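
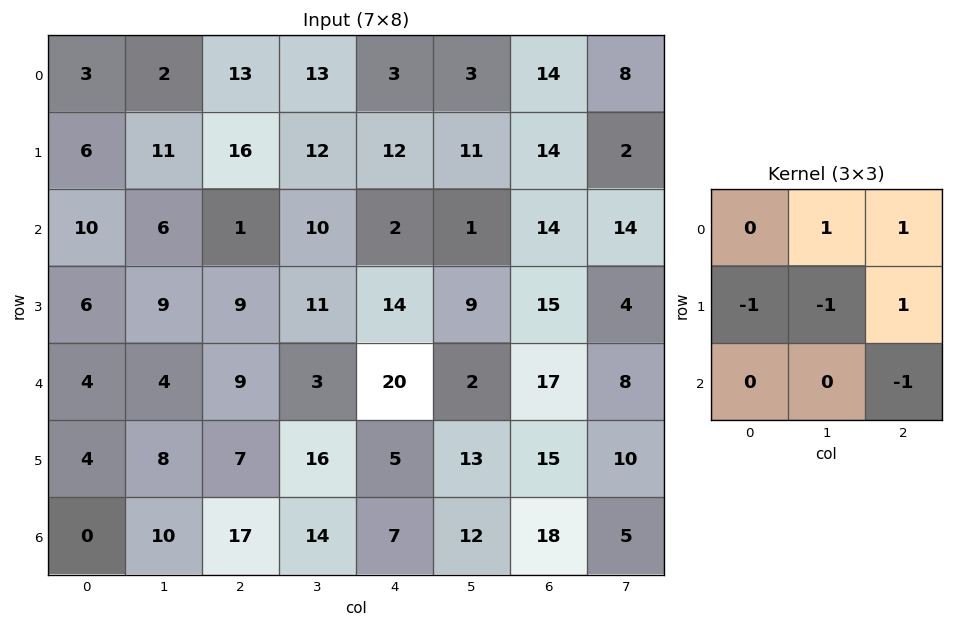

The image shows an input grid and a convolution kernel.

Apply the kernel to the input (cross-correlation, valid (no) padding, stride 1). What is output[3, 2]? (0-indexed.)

28

The receptive field on the input at this output position is [9 11 14 / 9 3 20 / 7 16 5]. Elementwise product with the kernel and sum: 11·1 + 14·1 + 9·-1 + 3·-1 + 20·1 + 5·-1.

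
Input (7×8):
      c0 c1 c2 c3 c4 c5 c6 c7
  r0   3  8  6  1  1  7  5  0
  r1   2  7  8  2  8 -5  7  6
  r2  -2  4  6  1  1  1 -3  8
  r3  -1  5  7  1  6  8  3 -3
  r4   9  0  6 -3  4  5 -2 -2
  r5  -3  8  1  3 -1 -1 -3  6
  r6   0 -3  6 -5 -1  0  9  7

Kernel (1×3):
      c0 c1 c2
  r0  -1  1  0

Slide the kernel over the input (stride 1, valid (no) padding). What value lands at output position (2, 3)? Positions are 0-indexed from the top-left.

The receptive field on the input at this output position is [1 1 1]. Elementwise product with the kernel and sum: 1·-1 + 1·1.

0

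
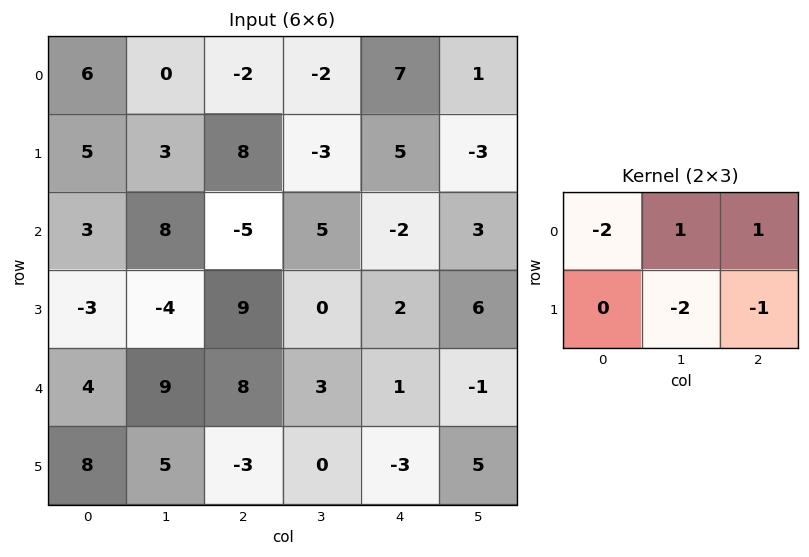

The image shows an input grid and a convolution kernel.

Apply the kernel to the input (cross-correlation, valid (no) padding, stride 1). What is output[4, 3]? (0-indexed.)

The receptive field on the input at this output position is [3 1 -1 / 0 -3 5]. Elementwise product with the kernel and sum: 3·-2 + 1·1 + -1·1 + -3·-2 + 5·-1.

-5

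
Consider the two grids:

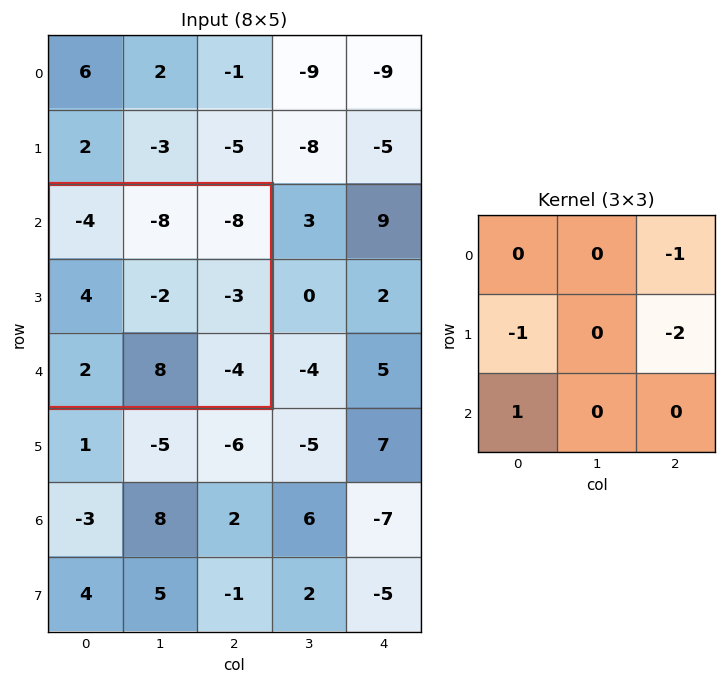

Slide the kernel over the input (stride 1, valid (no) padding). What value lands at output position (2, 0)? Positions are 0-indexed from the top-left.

12

The receptive field on the input at this output position is [-4 -8 -8 / 4 -2 -3 / 2 8 -4]. Elementwise product with the kernel and sum: -8·-1 + 4·-1 + -3·-2 + 2·1.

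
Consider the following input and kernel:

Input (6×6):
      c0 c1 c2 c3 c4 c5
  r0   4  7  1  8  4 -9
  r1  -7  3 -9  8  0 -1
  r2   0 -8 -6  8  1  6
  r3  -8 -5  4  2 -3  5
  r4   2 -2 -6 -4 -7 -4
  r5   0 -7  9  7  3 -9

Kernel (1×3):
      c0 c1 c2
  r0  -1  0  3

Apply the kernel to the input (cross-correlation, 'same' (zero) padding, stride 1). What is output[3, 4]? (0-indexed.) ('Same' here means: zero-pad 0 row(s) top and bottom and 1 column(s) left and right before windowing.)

The receptive field on the zero-padded input at this output position is [2 -3 5]. Elementwise product with the kernel and sum: 2·-1 + 5·3.

13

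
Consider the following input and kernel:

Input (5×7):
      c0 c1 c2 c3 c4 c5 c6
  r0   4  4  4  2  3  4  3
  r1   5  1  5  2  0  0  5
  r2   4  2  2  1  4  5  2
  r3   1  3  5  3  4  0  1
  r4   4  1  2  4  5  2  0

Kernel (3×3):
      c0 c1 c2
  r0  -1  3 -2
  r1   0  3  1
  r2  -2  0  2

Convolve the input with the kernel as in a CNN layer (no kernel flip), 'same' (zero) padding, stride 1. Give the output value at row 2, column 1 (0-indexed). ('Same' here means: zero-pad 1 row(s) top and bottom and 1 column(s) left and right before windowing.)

The receptive field on the zero-padded input at this output position is [5 1 5 / 4 2 2 / 1 3 5]. Elementwise product with the kernel and sum: 5·-1 + 1·3 + 5·-2 + 2·3 + 2·1 + 1·-2 + 5·2.

4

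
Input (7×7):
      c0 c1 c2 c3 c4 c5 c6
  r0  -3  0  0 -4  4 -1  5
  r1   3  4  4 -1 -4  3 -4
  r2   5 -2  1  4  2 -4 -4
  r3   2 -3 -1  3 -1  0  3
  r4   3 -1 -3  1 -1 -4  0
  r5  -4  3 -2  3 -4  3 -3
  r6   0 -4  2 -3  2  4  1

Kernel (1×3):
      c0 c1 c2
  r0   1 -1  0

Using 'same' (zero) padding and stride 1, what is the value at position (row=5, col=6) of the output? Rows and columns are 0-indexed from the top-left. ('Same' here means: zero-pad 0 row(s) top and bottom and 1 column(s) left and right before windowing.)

The receptive field on the zero-padded input at this output position is [3 -3 0]. Elementwise product with the kernel and sum: 3·1 + -3·-1.

6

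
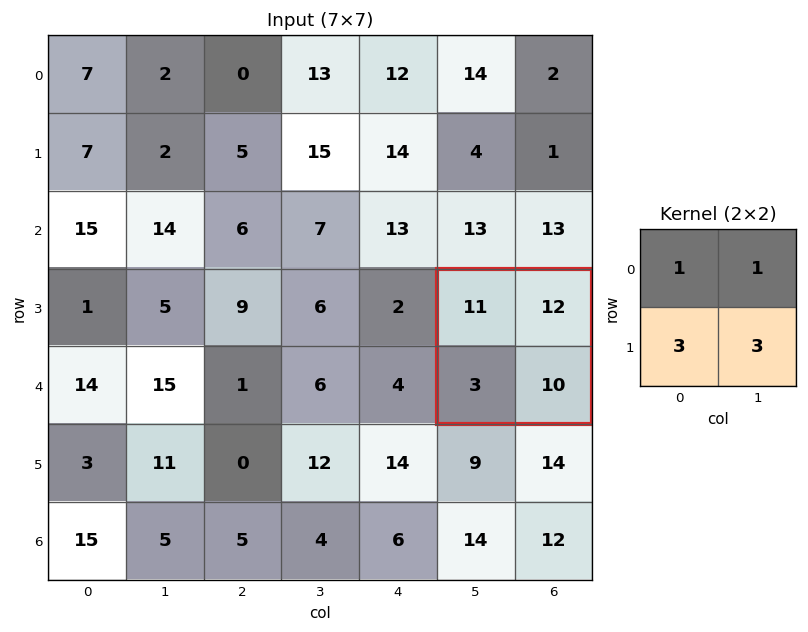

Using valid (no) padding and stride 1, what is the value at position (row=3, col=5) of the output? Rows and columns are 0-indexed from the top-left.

62

The receptive field on the input at this output position is [11 12 / 3 10]. Elementwise product with the kernel and sum: 11·1 + 12·1 + 3·3 + 10·3.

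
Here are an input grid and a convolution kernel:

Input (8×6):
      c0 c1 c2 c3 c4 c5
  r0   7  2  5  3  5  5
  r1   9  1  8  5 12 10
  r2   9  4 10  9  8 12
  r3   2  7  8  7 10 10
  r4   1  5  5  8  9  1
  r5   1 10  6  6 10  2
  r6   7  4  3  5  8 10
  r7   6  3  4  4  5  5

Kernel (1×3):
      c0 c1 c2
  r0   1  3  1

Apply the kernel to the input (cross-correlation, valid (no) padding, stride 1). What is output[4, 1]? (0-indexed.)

28

The receptive field on the input at this output position is [5 5 8]. Elementwise product with the kernel and sum: 5·1 + 5·3 + 8·1.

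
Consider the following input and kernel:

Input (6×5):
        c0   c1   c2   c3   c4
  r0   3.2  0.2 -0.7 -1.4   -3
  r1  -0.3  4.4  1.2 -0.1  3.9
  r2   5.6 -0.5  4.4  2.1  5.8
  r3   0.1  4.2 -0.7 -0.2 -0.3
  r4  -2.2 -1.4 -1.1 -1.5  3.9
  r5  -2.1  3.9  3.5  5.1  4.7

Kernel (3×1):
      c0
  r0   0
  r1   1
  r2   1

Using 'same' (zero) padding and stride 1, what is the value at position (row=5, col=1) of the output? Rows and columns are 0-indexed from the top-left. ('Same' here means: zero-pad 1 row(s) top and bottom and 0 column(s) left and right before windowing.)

3.9

The receptive field on the zero-padded input at this output position is [-1.4 / 3.9 / 0]. Elementwise product with the kernel and sum: 3.9·1 + 0·1.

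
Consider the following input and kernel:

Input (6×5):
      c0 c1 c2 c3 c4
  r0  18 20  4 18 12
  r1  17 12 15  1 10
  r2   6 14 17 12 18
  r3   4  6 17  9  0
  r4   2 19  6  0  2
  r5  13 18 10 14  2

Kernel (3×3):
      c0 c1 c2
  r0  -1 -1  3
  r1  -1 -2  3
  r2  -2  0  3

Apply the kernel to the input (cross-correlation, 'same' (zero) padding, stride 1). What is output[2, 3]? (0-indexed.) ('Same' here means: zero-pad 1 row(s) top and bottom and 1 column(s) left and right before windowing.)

-7

The receptive field on the zero-padded input at this output position is [15 1 10 / 17 12 18 / 17 9 0]. Elementwise product with the kernel and sum: 15·-1 + 1·-1 + 10·3 + 17·-1 + 12·-2 + 18·3 + 17·-2 + 0·3.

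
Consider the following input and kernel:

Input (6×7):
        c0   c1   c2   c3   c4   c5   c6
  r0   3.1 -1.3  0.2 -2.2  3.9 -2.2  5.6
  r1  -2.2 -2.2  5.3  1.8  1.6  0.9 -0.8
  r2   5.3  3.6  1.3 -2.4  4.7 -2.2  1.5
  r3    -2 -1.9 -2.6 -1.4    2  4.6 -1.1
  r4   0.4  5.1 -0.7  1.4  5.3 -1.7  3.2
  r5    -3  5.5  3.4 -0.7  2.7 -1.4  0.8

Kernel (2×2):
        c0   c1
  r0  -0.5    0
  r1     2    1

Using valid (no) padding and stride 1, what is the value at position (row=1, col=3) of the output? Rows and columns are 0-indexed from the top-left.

-1

The receptive field on the input at this output position is [1.8 1.6 / -2.4 4.7]. Elementwise product with the kernel and sum: 1.8·-0.5 + -2.4·2 + 4.7·1.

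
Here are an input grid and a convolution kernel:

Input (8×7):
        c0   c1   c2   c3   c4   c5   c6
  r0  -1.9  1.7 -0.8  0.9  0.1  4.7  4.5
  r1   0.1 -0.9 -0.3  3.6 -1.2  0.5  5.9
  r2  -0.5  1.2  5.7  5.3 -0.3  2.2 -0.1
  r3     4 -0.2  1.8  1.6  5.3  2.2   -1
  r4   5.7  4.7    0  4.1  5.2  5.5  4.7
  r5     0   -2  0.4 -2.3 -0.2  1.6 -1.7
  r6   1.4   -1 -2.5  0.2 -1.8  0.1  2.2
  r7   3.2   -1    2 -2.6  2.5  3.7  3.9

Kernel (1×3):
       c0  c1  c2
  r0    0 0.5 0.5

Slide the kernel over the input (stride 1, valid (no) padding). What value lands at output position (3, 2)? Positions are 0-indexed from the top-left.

The receptive field on the input at this output position is [1.8 1.6 5.3]. Elementwise product with the kernel and sum: 1.6·0.5 + 5.3·0.5.

3.45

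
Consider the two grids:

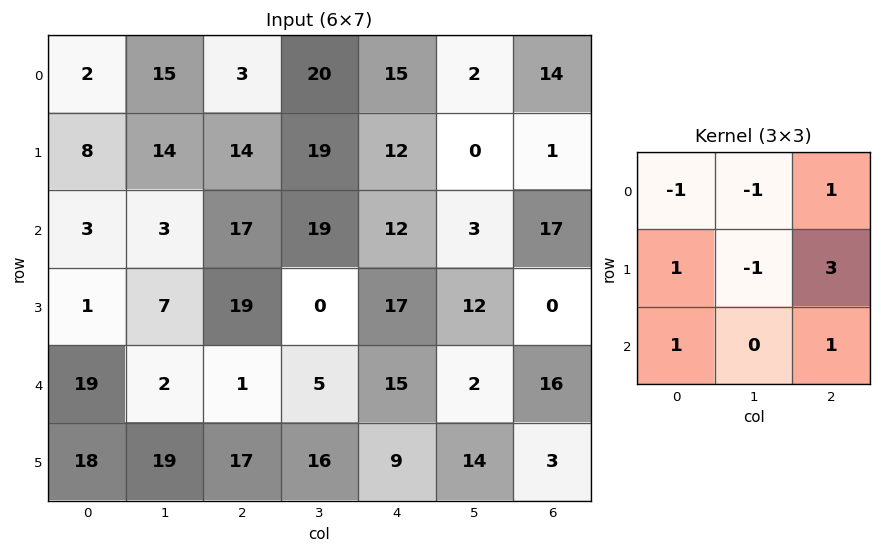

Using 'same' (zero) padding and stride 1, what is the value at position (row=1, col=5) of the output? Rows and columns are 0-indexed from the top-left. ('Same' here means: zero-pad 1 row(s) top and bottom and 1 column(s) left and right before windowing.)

The receptive field on the zero-padded input at this output position is [15 2 14 / 12 0 1 / 12 3 17]. Elementwise product with the kernel and sum: 15·-1 + 2·-1 + 14·1 + 12·1 + 0·-1 + 1·3 + 12·1 + 17·1.

41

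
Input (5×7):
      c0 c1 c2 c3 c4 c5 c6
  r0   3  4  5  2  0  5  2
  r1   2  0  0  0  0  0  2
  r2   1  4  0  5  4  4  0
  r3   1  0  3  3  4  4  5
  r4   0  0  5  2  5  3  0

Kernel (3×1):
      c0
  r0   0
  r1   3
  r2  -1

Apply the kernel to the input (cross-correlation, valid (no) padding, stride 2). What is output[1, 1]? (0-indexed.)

The receptive field on the input at this output position is [0 / 3 / 5]. Elementwise product with the kernel and sum: 3·3 + 5·-1.

4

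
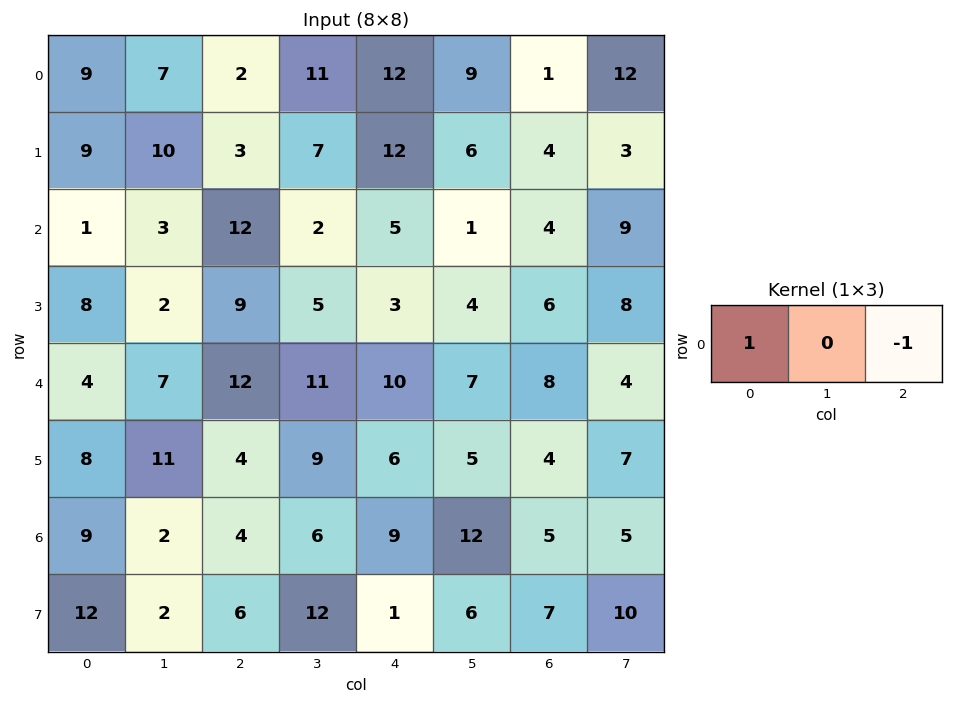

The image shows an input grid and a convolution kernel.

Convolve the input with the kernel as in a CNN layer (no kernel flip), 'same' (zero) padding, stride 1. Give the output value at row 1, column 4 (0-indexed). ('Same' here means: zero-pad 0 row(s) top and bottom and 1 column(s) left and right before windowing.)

1

The receptive field on the zero-padded input at this output position is [7 12 6]. Elementwise product with the kernel and sum: 7·1 + 6·-1.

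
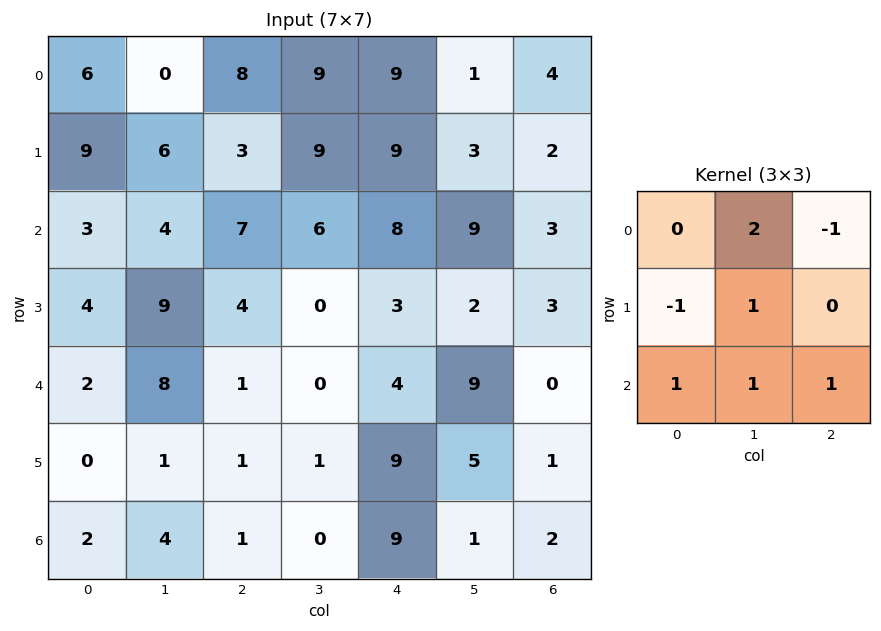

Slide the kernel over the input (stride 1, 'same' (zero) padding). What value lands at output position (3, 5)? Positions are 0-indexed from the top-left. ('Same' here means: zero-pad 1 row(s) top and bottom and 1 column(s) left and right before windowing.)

The receptive field on the zero-padded input at this output position is [8 9 3 / 3 2 3 / 4 9 0]. Elementwise product with the kernel and sum: 9·2 + 3·-1 + 3·-1 + 2·1 + 4·1 + 9·1 + 0·1.

27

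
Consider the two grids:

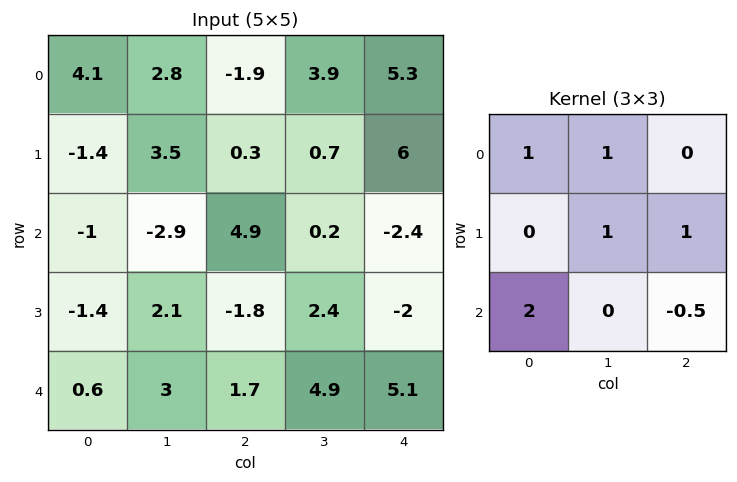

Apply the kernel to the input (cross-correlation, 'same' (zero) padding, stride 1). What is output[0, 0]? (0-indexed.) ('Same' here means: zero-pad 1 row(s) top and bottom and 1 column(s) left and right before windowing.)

5.15

The receptive field on the zero-padded input at this output position is [0 0 0 / 0 4.1 2.8 / 0 -1.4 3.5]. Elementwise product with the kernel and sum: 0·1 + 0·1 + 4.1·1 + 2.8·1 + 0·2 + 3.5·-0.5.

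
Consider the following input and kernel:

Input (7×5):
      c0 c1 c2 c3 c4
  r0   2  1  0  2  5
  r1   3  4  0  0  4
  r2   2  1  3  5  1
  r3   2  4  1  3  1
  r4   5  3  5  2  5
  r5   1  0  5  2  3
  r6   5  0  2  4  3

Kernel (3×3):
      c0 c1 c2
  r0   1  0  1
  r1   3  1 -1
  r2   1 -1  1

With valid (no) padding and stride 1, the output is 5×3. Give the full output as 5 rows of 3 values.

19 18 0
6 11 16
21 16 17
22 16 20
15 10 25

Output[0,0]: The receptive field on the input at this output position is [2 1 0 / 3 4 0 / 2 1 3]. Elementwise product with the kernel and sum: 2·1 + 0·1 + 3·3 + 4·1 + 0·-1 + 2·1 + 1·-1 + 3·1.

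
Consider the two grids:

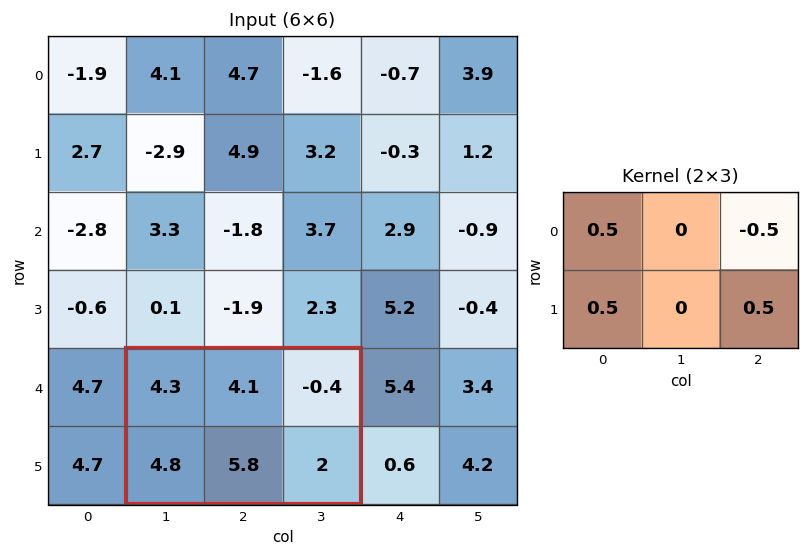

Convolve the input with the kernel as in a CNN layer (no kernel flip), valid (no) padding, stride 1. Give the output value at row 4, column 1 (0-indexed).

5.75

The receptive field on the input at this output position is [4.3 4.1 -0.4 / 4.8 5.8 2]. Elementwise product with the kernel and sum: 4.3·0.5 + -0.4·-0.5 + 4.8·0.5 + 2·0.5.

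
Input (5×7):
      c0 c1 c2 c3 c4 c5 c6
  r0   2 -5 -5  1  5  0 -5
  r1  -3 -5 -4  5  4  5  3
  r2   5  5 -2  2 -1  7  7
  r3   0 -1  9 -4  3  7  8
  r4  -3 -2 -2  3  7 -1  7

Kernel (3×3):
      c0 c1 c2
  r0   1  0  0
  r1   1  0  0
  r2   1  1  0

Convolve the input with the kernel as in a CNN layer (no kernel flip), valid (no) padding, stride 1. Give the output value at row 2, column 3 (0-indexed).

8

The receptive field on the input at this output position is [2 -1 7 / -4 3 7 / 3 7 -1]. Elementwise product with the kernel and sum: 2·1 + -4·1 + 3·1 + 7·1.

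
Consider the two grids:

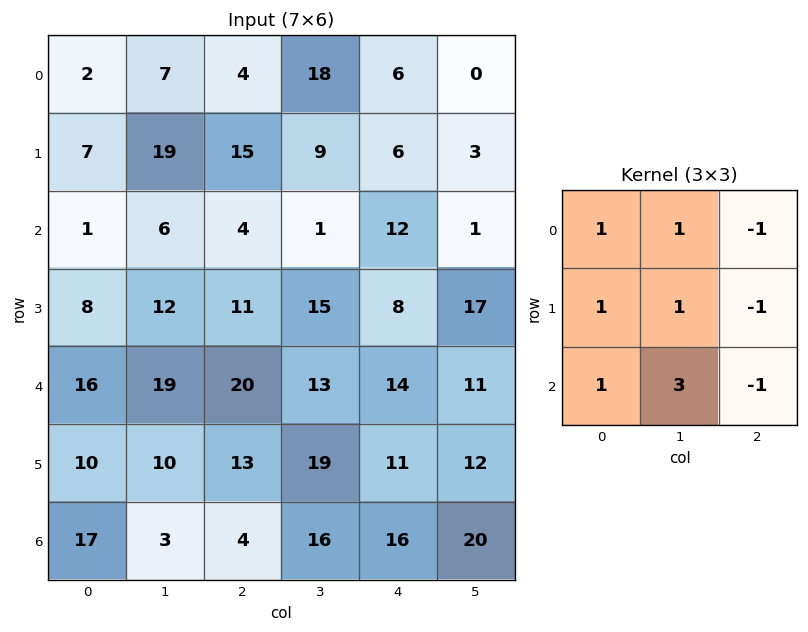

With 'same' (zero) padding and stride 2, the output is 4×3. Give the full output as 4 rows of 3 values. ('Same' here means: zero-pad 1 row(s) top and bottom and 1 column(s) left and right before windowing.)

Output[0,0]: The receptive field on the zero-padded input at this output position is [0 0 0 / 0 2 7 / 0 7 19]. Elementwise product with the kernel and sum: 0·1 + 0·1 + 0·-1 + 0·1 + 2·1 + 7·-1 + 0·1 + 7·3 + 19·-1.
Output[0,1]: The receptive field on the zero-padded input at this output position is [0 0 0 / 7 4 18 / 19 15 9]. Elementwise product with the kernel and sum: 0·1 + 0·1 + 0·-1 + 7·1 + 4·1 + 18·-1 + 19·1 + 15·3 + 9·-1.

-3 48 48
-5 64 46
13 64 62
14 -5 30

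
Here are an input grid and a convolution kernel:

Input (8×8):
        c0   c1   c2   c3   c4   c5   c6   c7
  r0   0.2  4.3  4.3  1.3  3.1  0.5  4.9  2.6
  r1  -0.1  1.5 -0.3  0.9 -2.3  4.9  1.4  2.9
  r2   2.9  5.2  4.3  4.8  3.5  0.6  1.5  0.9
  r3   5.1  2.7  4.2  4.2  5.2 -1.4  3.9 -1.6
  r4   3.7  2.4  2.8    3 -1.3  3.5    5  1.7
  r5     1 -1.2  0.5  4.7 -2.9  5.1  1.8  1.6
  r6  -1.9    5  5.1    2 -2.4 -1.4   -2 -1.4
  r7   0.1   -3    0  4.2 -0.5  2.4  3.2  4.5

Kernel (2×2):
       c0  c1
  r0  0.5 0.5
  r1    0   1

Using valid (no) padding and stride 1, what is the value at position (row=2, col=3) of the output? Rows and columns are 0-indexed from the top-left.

9.35

The receptive field on the input at this output position is [4.8 3.5 / 4.2 5.2]. Elementwise product with the kernel and sum: 4.8·0.5 + 3.5·0.5 + 5.2·1.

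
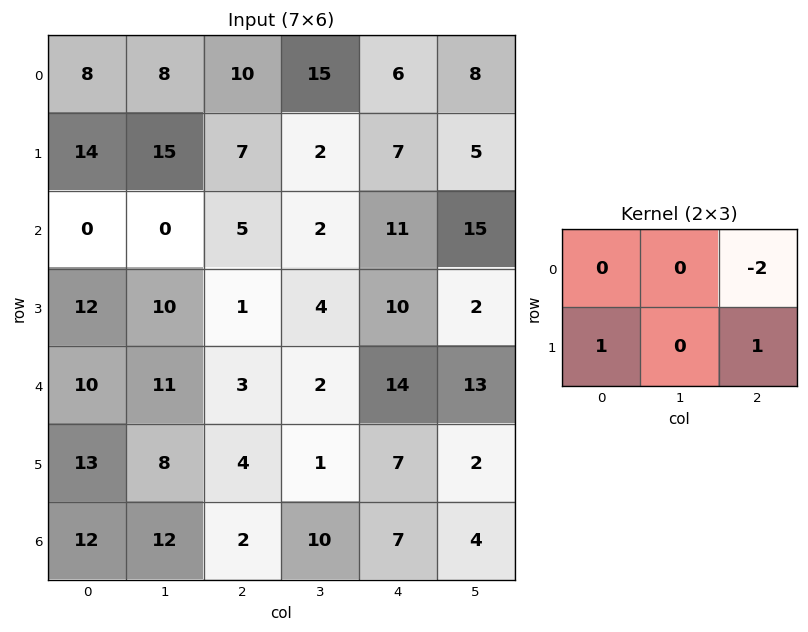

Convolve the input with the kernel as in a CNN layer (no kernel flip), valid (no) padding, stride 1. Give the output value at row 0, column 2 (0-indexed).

2

The receptive field on the input at this output position is [10 15 6 / 7 2 7]. Elementwise product with the kernel and sum: 6·-2 + 7·1 + 7·1.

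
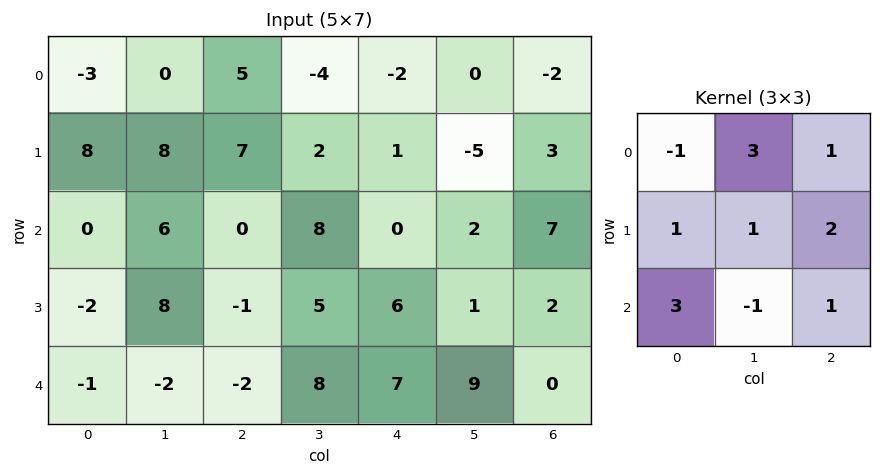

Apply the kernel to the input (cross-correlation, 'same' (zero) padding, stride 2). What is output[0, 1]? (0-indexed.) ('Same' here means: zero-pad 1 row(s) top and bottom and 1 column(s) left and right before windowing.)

16

The receptive field on the zero-padded input at this output position is [0 0 0 / 0 5 -4 / 8 7 2]. Elementwise product with the kernel and sum: 0·-1 + 0·3 + 0·1 + 0·1 + 5·1 + -4·2 + 8·3 + 7·-1 + 2·1.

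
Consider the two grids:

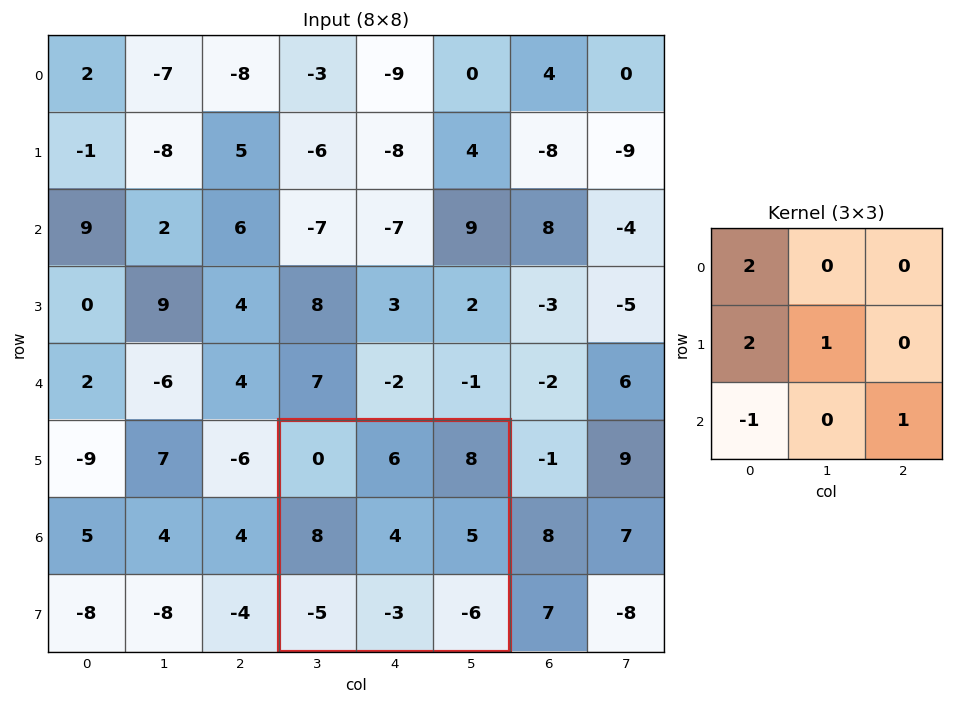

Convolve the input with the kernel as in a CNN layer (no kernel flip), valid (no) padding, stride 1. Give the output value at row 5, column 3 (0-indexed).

The receptive field on the input at this output position is [0 6 8 / 8 4 5 / -5 -3 -6]. Elementwise product with the kernel and sum: 0·2 + 8·2 + 4·1 + -5·-1 + -6·1.

19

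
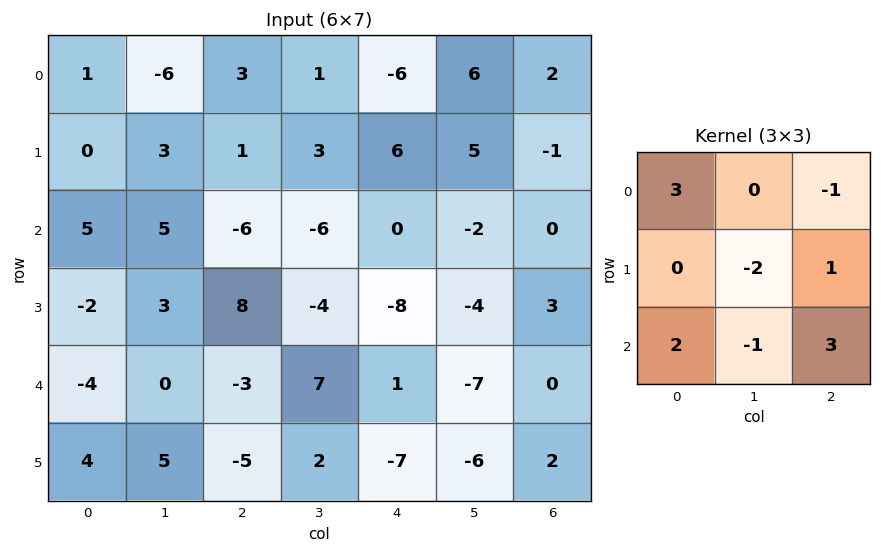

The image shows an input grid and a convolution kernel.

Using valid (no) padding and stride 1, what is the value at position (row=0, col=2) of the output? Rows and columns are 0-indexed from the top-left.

9

The receptive field on the input at this output position is [3 1 -6 / 1 3 6 / -6 -6 0]. Elementwise product with the kernel and sum: 3·3 + -6·-1 + 3·-2 + 6·1 + -6·2 + -6·-1 + 0·3.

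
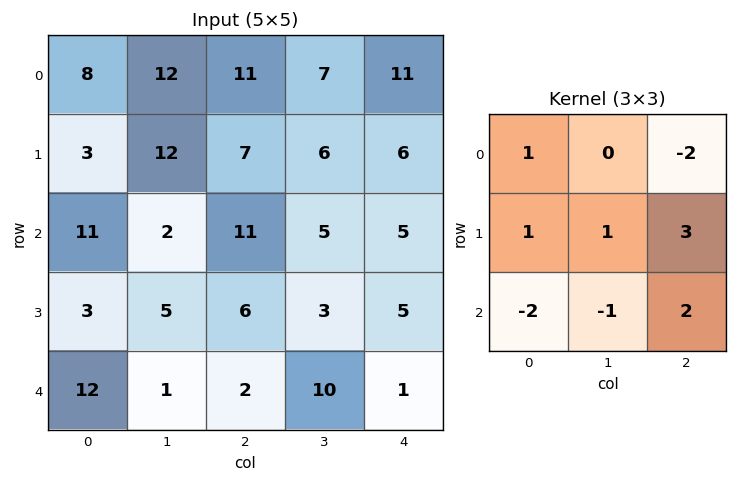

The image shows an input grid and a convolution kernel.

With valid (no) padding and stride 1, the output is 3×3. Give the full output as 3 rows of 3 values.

Output[0,0]: The receptive field on the input at this output position is [8 12 11 / 3 12 7 / 11 2 11]. Elementwise product with the kernel and sum: 8·1 + 11·-2 + 3·1 + 12·1 + 7·3 + 11·-2 + 2·-1 + 11·2.

20 30 3
36 18 21
-6 28 13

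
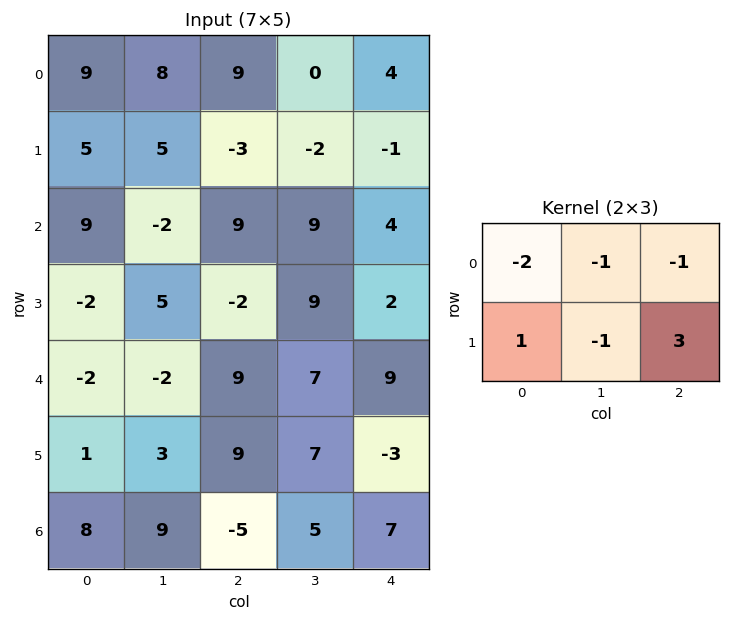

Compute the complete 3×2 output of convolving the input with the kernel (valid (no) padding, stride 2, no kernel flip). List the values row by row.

Output[0,0]: The receptive field on the input at this output position is [9 8 9 / 5 5 -3]. Elementwise product with the kernel and sum: 9·-2 + 8·-1 + 9·-1 + 5·1 + 5·-1 + -3·3.
Output[0,1]: The receptive field on the input at this output position is [9 0 4 / -3 -2 -1]. Elementwise product with the kernel and sum: 9·-2 + 0·-1 + 4·-1 + -3·1 + -2·-1 + -1·3.

-44 -26
-38 -36
22 -41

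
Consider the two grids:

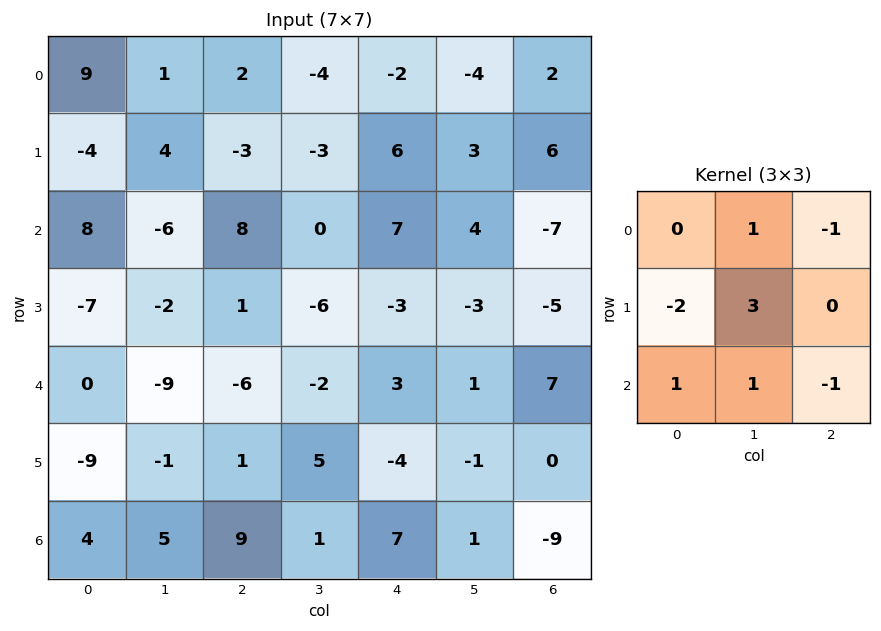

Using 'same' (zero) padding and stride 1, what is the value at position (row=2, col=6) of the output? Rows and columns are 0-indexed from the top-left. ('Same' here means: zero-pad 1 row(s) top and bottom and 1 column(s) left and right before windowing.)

The receptive field on the zero-padded input at this output position is [3 6 0 / 4 -7 0 / -3 -5 0]. Elementwise product with the kernel and sum: 6·1 + 0·-1 + 4·-2 + -7·3 + -3·1 + -5·1 + 0·-1.

-31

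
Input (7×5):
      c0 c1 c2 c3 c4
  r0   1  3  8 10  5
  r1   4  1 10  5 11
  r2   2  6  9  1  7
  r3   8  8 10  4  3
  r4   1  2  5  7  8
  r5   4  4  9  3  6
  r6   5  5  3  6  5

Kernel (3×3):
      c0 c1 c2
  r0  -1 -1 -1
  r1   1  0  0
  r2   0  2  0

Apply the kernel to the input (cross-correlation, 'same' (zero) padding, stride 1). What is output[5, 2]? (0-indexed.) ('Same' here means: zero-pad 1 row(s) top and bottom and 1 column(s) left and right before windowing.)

-4

The receptive field on the zero-padded input at this output position is [2 5 7 / 4 9 3 / 5 3 6]. Elementwise product with the kernel and sum: 2·-1 + 5·-1 + 7·-1 + 4·1 + 3·2.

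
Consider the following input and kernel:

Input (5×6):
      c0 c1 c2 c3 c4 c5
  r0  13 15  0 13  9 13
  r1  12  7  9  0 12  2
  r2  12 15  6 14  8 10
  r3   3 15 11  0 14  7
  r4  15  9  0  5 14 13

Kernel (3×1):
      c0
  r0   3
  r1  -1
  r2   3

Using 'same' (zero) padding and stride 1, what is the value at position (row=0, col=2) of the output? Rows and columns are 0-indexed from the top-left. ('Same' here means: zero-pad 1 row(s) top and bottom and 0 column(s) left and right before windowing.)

27

The receptive field on the zero-padded input at this output position is [0 / 0 / 9]. Elementwise product with the kernel and sum: 0·3 + 0·-1 + 9·3.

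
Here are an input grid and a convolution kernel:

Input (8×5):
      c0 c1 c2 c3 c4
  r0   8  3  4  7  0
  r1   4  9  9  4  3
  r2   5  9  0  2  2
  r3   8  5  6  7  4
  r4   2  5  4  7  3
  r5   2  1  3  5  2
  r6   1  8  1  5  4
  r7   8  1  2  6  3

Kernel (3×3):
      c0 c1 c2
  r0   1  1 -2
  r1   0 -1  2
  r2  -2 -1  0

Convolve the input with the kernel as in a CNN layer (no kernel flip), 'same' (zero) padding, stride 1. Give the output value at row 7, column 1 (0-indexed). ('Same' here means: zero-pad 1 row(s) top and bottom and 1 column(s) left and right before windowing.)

10

The receptive field on the zero-padded input at this output position is [1 8 1 / 8 1 2 / 0 0 0]. Elementwise product with the kernel and sum: 1·1 + 8·1 + 1·-2 + 1·-1 + 2·2 + 0·-2 + 0·-1.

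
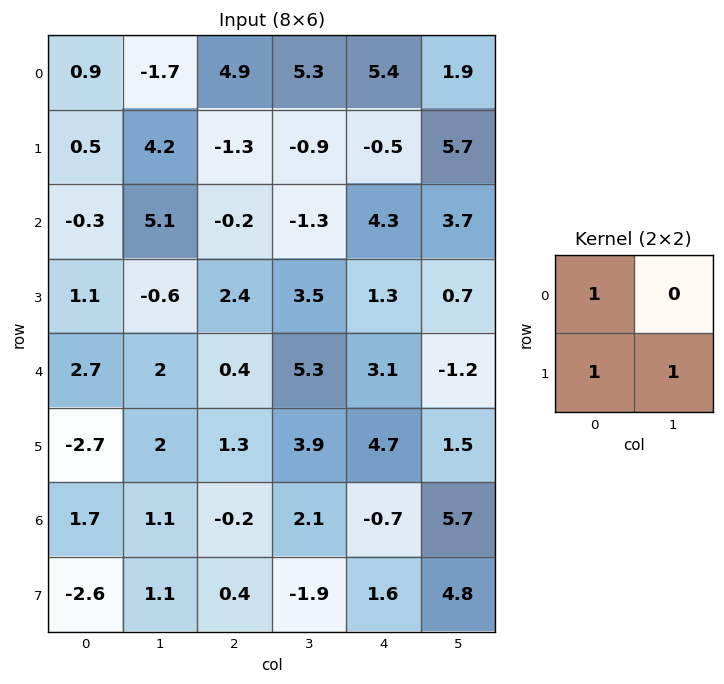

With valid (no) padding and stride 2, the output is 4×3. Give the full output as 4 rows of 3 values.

Output[0,0]: The receptive field on the input at this output position is [0.9 -1.7 / 0.5 4.2]. Elementwise product with the kernel and sum: 0.9·1 + 0.5·1 + 4.2·1.

5.6 2.7 10.6
0.2 5.7 6.3
2 5.6 9.3
0.2 -1.7 5.7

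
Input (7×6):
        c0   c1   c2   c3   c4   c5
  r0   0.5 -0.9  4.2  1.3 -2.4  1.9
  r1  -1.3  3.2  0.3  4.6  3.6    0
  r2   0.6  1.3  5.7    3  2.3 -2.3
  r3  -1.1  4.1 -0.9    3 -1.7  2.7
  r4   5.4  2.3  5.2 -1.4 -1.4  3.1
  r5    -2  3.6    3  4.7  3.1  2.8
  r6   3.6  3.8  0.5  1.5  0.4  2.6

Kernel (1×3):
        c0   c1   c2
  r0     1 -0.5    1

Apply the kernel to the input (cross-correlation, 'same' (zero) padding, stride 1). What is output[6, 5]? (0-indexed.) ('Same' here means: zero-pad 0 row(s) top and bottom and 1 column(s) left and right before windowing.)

The receptive field on the zero-padded input at this output position is [0.4 2.6 0]. Elementwise product with the kernel and sum: 0.4·1 + 2.6·-0.5 + 0·1.

-0.9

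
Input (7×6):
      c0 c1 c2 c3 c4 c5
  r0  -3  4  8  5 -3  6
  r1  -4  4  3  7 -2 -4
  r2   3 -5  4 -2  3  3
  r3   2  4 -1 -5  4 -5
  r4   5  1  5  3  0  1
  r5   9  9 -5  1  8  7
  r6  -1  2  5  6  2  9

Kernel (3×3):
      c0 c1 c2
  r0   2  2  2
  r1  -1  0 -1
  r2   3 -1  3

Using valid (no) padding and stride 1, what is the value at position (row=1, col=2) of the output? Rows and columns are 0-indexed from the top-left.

The receptive field on the input at this output position is [3 7 -2 / 4 -2 3 / -1 -5 4]. Elementwise product with the kernel and sum: 3·2 + 7·2 + -2·2 + 4·-1 + 3·-1 + -1·3 + -5·-1 + 4·3.

23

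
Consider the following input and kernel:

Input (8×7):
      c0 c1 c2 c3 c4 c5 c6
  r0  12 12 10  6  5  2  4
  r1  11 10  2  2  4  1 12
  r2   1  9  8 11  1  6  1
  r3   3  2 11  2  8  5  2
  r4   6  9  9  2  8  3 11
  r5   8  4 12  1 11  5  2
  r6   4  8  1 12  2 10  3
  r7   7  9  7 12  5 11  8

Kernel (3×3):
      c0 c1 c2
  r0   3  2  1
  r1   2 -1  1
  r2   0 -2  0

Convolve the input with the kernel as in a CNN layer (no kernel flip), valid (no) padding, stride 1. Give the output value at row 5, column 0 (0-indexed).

27

The receptive field on the input at this output position is [8 4 12 / 4 8 1 / 7 9 7]. Elementwise product with the kernel and sum: 8·3 + 4·2 + 12·1 + 4·2 + 8·-1 + 1·1 + 9·-2.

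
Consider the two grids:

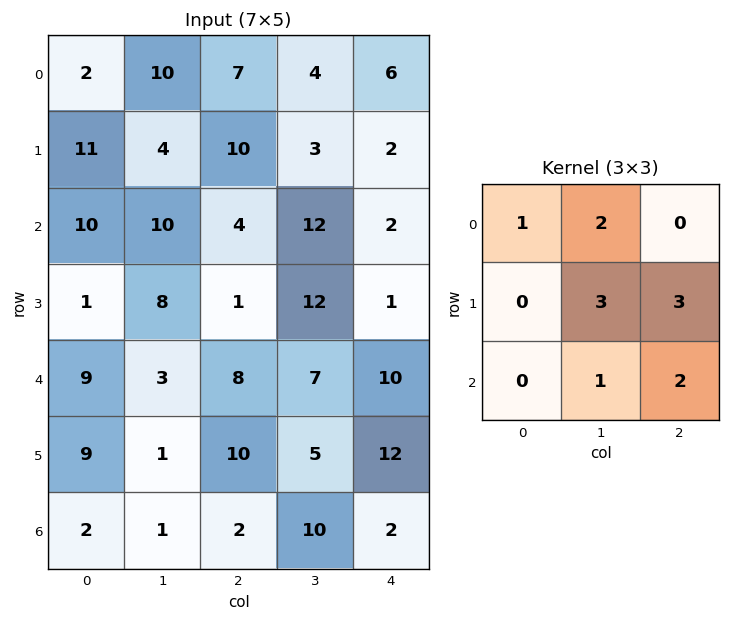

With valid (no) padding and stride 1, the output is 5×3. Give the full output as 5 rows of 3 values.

82 91 46
71 97 72
76 79 94
71 75 105
53 86 87

Output[0,0]: The receptive field on the input at this output position is [2 10 7 / 11 4 10 / 10 10 4]. Elementwise product with the kernel and sum: 2·1 + 10·2 + 4·3 + 10·3 + 10·1 + 4·2.
Output[0,1]: The receptive field on the input at this output position is [10 7 4 / 4 10 3 / 10 4 12]. Elementwise product with the kernel and sum: 10·1 + 7·2 + 10·3 + 3·3 + 4·1 + 12·2.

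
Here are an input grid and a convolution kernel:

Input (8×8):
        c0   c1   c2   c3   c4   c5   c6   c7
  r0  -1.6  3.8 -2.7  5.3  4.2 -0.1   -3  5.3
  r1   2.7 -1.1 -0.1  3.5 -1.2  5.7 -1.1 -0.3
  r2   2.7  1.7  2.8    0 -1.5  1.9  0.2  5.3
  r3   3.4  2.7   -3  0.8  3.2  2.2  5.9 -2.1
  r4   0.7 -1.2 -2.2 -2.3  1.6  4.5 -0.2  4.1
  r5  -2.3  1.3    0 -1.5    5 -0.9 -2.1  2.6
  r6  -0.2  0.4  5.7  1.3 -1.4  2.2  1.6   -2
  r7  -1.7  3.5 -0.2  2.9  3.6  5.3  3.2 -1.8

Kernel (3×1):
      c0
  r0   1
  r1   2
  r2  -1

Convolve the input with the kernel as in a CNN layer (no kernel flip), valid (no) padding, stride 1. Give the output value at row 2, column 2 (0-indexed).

The receptive field on the input at this output position is [2.8 / -3 / -2.2]. Elementwise product with the kernel and sum: 2.8·1 + -3·2 + -2.2·-1.

-1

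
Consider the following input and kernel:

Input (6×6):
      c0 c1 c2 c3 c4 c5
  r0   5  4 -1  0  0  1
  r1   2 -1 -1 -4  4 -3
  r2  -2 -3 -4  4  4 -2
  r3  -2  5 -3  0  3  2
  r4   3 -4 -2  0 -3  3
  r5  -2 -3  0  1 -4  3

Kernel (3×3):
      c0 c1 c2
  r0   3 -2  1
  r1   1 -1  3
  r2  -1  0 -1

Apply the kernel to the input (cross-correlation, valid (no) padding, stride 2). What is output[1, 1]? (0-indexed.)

The receptive field on the input at this output position is [-4 4 4 / -3 0 3 / -2 0 -3]. Elementwise product with the kernel and sum: -4·3 + 4·-2 + 4·1 + -3·1 + 0·-1 + 3·3 + -2·-1 + -3·-1.

-5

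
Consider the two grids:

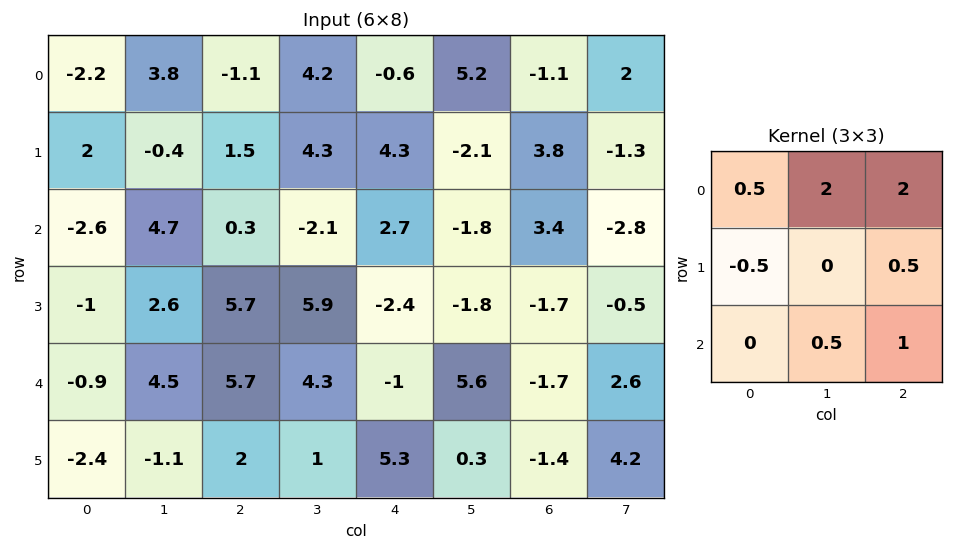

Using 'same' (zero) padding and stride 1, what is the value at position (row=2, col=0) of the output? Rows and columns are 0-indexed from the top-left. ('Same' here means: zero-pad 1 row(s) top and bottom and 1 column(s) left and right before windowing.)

7.65

The receptive field on the zero-padded input at this output position is [0 2 -0.4 / 0 -2.6 4.7 / 0 -1 2.6]. Elementwise product with the kernel and sum: 0·0.5 + 2·2 + -0.4·2 + 0·-0.5 + 4.7·0.5 + -1·0.5 + 2.6·1.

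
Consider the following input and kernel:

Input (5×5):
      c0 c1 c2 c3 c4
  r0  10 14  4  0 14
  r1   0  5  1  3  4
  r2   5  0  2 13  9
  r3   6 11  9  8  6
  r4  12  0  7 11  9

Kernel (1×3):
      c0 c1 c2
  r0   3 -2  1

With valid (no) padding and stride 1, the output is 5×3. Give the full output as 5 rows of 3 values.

6 34 26
-9 16 1
17 9 -11
5 23 17
43 -3 8

Output[0,0]: The receptive field on the input at this output position is [10 14 4]. Elementwise product with the kernel and sum: 10·3 + 14·-2 + 4·1.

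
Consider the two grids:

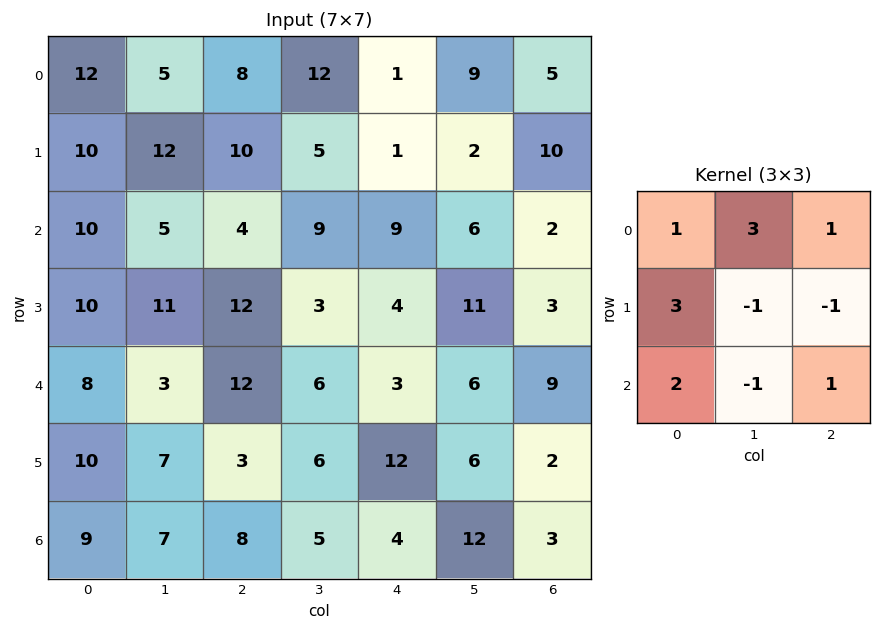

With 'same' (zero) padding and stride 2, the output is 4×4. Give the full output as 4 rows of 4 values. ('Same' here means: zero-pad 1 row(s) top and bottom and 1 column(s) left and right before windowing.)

-15 14 37 16
28 62 35 67
27 58 41 39
21 30 47 45

Output[0,0]: The receptive field on the zero-padded input at this output position is [0 0 0 / 0 12 5 / 0 10 12]. Elementwise product with the kernel and sum: 0·1 + 0·3 + 0·1 + 0·3 + 12·-1 + 5·-1 + 0·2 + 10·-1 + 12·1.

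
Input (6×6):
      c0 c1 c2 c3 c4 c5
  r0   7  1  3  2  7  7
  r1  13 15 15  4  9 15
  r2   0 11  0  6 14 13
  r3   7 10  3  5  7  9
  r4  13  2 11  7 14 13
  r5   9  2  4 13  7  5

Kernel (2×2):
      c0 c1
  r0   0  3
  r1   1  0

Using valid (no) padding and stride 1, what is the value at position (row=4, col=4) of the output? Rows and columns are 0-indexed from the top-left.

46

The receptive field on the input at this output position is [14 13 / 7 5]. Elementwise product with the kernel and sum: 13·3 + 7·1.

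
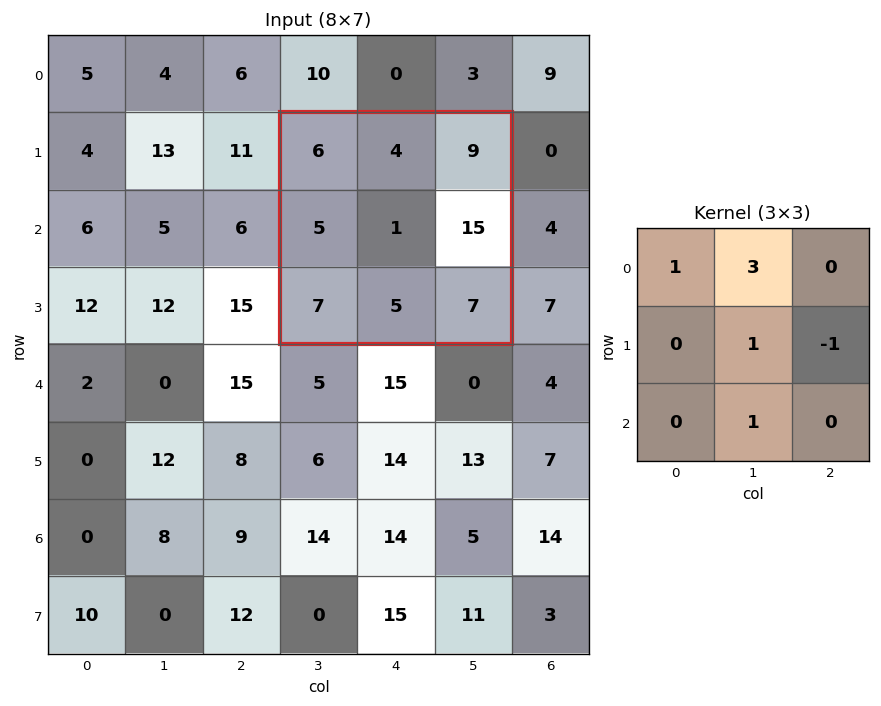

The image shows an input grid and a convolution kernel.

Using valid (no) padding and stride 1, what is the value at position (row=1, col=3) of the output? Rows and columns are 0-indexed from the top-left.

The receptive field on the input at this output position is [6 4 9 / 5 1 15 / 7 5 7]. Elementwise product with the kernel and sum: 6·1 + 4·3 + 1·1 + 15·-1 + 5·1.

9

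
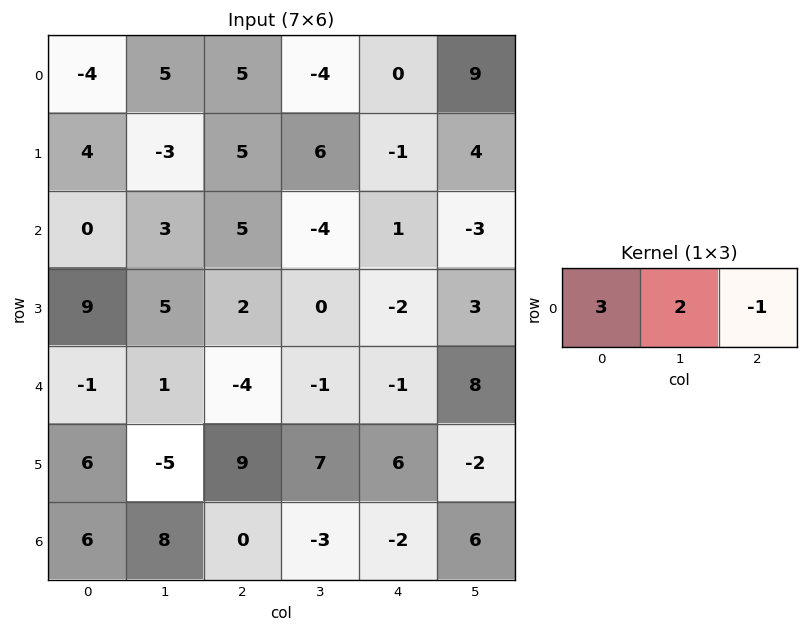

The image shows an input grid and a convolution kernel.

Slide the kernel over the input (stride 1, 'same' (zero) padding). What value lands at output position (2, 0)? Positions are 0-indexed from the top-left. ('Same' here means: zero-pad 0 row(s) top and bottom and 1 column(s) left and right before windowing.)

-3

The receptive field on the zero-padded input at this output position is [0 0 3]. Elementwise product with the kernel and sum: 0·3 + 0·2 + 3·-1.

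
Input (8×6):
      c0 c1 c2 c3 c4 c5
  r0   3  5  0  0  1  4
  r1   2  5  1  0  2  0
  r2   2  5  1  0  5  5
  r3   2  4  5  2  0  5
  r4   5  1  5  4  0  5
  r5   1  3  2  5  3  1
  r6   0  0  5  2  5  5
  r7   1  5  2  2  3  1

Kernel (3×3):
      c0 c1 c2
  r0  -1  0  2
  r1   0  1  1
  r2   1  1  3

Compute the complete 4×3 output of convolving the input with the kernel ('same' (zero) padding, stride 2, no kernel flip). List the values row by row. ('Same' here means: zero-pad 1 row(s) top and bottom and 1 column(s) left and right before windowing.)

Output[0,0]: The receptive field on the zero-padded input at this output position is [0 0 0 / 0 3 5 / 0 2 5]. Elementwise product with the kernel and sum: 0·-1 + 0·2 + 3·1 + 5·1 + 0·1 + 2·1 + 5·3.

25 6 7
31 11 27
24 29 24
22 27 15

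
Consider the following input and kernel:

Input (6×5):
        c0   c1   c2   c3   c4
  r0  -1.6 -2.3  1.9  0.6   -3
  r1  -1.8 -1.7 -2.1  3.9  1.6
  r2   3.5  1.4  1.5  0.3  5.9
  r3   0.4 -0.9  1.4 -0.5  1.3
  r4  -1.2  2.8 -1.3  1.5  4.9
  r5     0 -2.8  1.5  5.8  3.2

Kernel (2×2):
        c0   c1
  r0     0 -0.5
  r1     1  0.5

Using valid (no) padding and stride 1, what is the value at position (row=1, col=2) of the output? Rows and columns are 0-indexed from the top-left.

-0.3

The receptive field on the input at this output position is [-2.1 3.9 / 1.5 0.3]. Elementwise product with the kernel and sum: 3.9·-0.5 + 1.5·1 + 0.3·0.5.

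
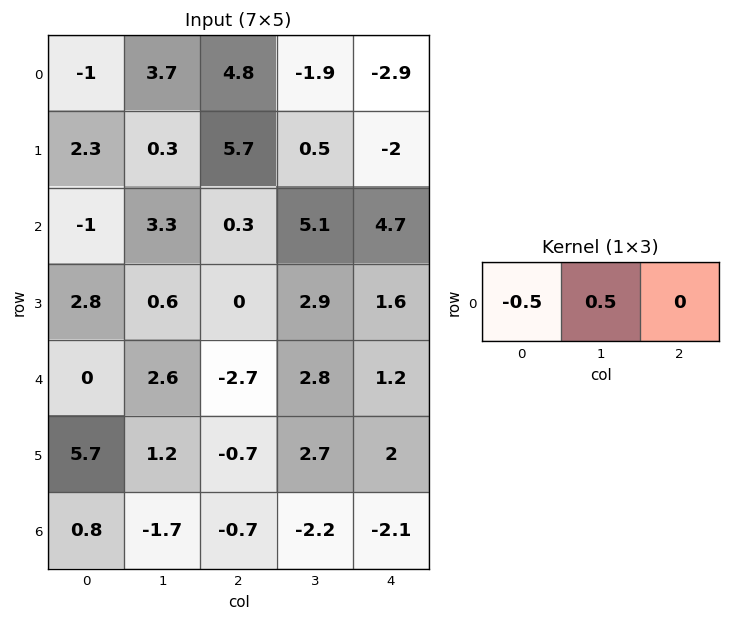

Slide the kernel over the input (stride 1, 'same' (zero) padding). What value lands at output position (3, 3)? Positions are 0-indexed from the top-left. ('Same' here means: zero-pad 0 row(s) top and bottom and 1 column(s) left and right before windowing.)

The receptive field on the zero-padded input at this output position is [0 2.9 1.6]. Elementwise product with the kernel and sum: 0·-0.5 + 2.9·0.5.

1.45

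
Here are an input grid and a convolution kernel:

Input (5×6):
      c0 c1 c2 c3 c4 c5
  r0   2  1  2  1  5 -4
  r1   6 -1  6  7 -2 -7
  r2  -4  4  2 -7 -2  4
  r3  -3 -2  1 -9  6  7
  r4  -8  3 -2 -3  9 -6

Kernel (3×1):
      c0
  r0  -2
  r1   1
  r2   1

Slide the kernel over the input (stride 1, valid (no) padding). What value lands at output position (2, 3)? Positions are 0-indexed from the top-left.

2

The receptive field on the input at this output position is [-7 / -9 / -3]. Elementwise product with the kernel and sum: -7·-2 + -9·1 + -3·1.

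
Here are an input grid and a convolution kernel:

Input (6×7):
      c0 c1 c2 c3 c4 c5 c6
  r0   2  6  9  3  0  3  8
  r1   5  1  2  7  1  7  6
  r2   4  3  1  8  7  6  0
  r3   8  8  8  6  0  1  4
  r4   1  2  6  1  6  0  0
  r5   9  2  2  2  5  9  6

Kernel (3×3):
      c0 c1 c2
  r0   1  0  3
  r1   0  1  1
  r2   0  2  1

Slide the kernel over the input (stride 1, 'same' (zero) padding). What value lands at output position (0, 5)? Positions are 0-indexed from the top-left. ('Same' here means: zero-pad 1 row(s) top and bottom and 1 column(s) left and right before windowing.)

31

The receptive field on the zero-padded input at this output position is [0 0 0 / 0 3 8 / 1 7 6]. Elementwise product with the kernel and sum: 0·1 + 0·3 + 3·1 + 8·1 + 7·2 + 6·1.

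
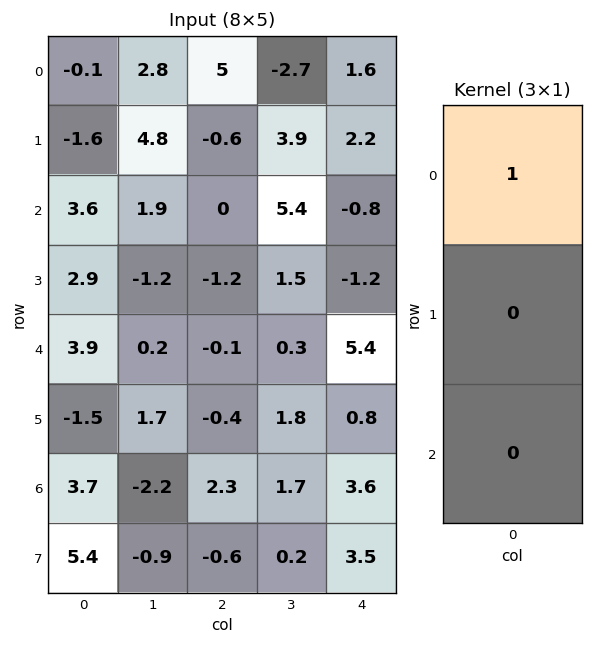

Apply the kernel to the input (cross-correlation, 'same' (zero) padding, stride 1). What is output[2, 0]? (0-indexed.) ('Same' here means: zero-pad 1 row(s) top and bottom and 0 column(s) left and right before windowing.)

-1.6

The receptive field on the zero-padded input at this output position is [-1.6 / 3.6 / 2.9]. Elementwise product with the kernel and sum: -1.6·1.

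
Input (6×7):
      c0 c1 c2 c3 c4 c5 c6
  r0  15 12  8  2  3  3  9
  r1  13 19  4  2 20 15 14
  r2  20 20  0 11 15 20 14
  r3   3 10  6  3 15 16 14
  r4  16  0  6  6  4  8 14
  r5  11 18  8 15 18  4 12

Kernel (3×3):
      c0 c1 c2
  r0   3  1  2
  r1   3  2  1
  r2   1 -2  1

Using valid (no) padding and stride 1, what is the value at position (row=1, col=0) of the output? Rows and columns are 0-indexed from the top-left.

155

The receptive field on the input at this output position is [13 19 4 / 20 20 0 / 3 10 6]. Elementwise product with the kernel and sum: 13·3 + 19·1 + 4·2 + 20·3 + 20·2 + 0·1 + 3·1 + 10·-2 + 6·1.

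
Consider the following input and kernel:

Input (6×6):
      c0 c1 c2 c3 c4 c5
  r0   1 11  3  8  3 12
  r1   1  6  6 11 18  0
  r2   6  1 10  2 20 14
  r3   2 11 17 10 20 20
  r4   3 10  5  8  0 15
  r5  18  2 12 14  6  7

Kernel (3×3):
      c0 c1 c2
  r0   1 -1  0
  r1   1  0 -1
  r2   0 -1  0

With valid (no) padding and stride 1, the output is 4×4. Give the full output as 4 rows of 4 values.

-16 -7 -19 -4
-20 -18 -25 -39
-20 -13 -3 -28
-13 -16 -2 -23

Output[0,0]: The receptive field on the input at this output position is [1 11 3 / 1 6 6 / 6 1 10]. Elementwise product with the kernel and sum: 1·1 + 11·-1 + 1·1 + 6·-1 + 1·-1.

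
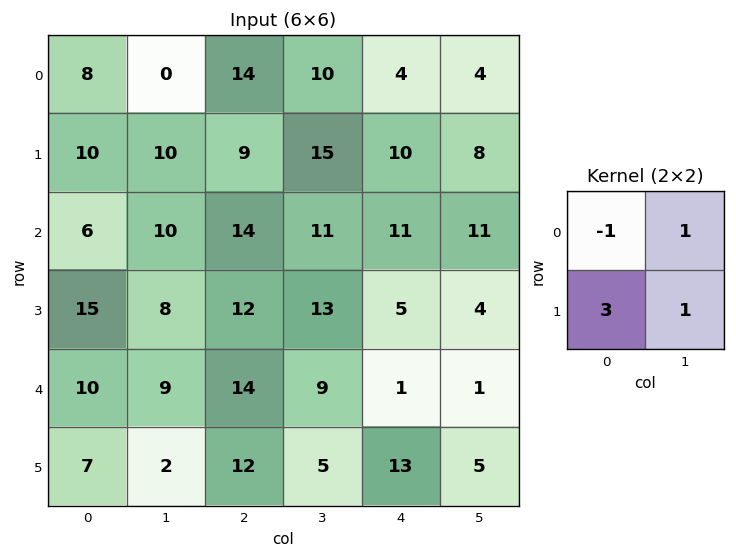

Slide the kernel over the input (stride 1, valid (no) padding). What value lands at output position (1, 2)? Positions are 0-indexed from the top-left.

The receptive field on the input at this output position is [9 15 / 14 11]. Elementwise product with the kernel and sum: 9·-1 + 15·1 + 14·3 + 11·1.

59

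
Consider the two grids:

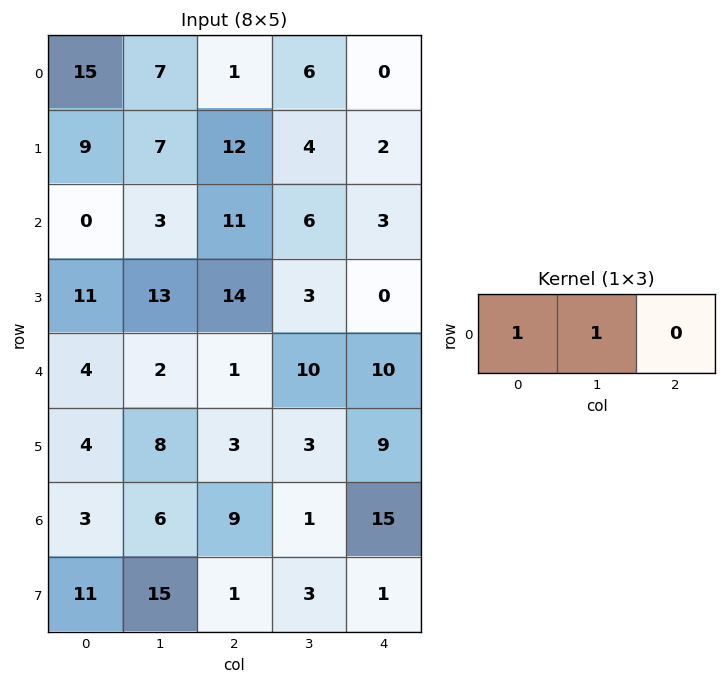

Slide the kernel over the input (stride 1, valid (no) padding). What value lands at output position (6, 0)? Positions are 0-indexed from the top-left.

9

The receptive field on the input at this output position is [3 6 9]. Elementwise product with the kernel and sum: 3·1 + 6·1.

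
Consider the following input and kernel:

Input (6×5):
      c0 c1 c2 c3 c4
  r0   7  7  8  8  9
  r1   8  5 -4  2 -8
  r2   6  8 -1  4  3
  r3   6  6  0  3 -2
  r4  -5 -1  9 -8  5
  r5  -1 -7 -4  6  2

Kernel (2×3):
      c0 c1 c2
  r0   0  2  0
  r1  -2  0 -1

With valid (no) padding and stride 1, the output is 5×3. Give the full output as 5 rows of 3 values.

2 4 32
-1 -28 3
4 -17 10
13 10 -17
4 26 -10

Output[0,0]: The receptive field on the input at this output position is [7 7 8 / 8 5 -4]. Elementwise product with the kernel and sum: 7·2 + 8·-2 + -4·-1.
Output[0,1]: The receptive field on the input at this output position is [7 8 8 / 5 -4 2]. Elementwise product with the kernel and sum: 8·2 + 5·-2 + 2·-1.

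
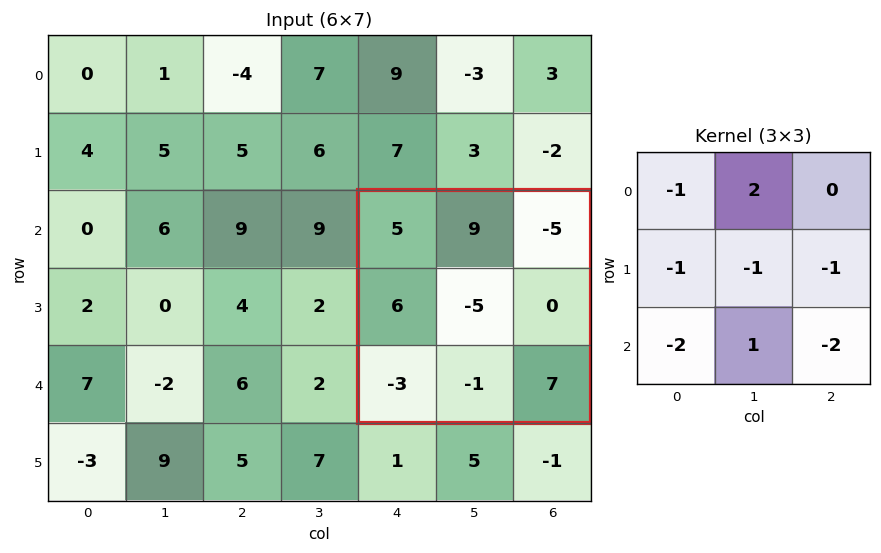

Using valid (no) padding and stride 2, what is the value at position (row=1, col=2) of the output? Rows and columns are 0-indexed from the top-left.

The receptive field on the input at this output position is [5 9 -5 / 6 -5 0 / -3 -1 7]. Elementwise product with the kernel and sum: 5·-1 + 9·2 + 6·-1 + -5·-1 + 0·-1 + -3·-2 + -1·1 + 7·-2.

3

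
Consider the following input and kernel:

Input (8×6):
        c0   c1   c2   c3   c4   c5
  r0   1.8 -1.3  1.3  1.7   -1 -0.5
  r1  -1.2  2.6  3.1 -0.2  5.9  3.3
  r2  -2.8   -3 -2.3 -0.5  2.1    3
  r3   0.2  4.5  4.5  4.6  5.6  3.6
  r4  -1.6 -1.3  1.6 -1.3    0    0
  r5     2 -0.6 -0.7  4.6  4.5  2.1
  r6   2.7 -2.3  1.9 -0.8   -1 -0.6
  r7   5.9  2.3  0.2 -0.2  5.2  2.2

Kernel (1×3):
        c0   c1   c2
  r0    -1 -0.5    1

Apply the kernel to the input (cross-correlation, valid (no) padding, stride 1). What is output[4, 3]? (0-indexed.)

The receptive field on the input at this output position is [-1.3 0 0]. Elementwise product with the kernel and sum: -1.3·-1 + 0·-0.5 + 0·1.

1.3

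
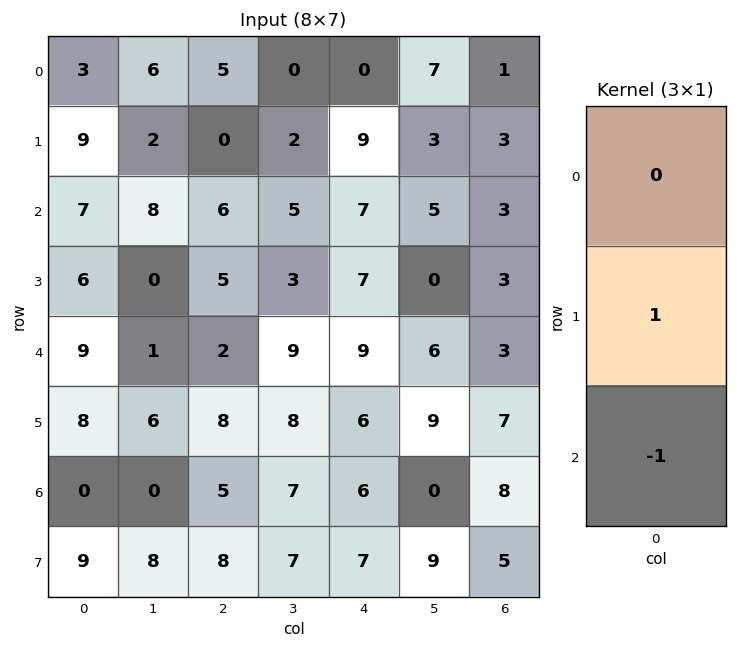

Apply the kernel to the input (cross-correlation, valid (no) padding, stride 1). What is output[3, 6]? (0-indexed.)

The receptive field on the input at this output position is [3 / 3 / 7]. Elementwise product with the kernel and sum: 3·1 + 7·-1.

-4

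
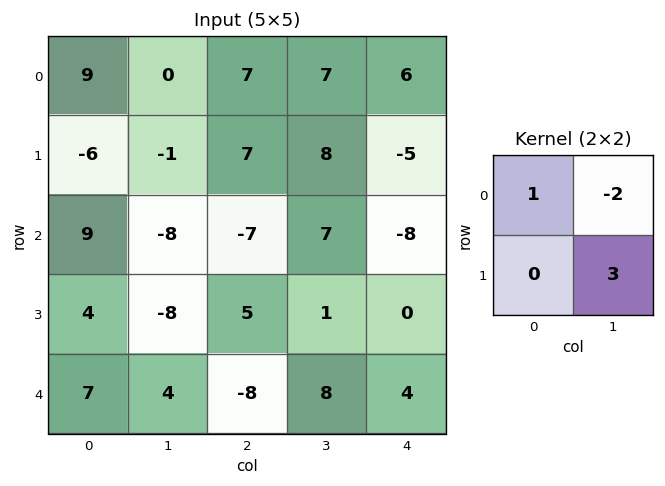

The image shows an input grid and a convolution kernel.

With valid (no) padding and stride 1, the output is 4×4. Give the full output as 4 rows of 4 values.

6 7 17 -20
-28 -36 12 -6
1 21 -18 23
32 -42 27 13

Output[0,0]: The receptive field on the input at this output position is [9 0 / -6 -1]. Elementwise product with the kernel and sum: 9·1 + 0·-2 + -1·3.
Output[0,1]: The receptive field on the input at this output position is [0 7 / -1 7]. Elementwise product with the kernel and sum: 0·1 + 7·-2 + 7·3.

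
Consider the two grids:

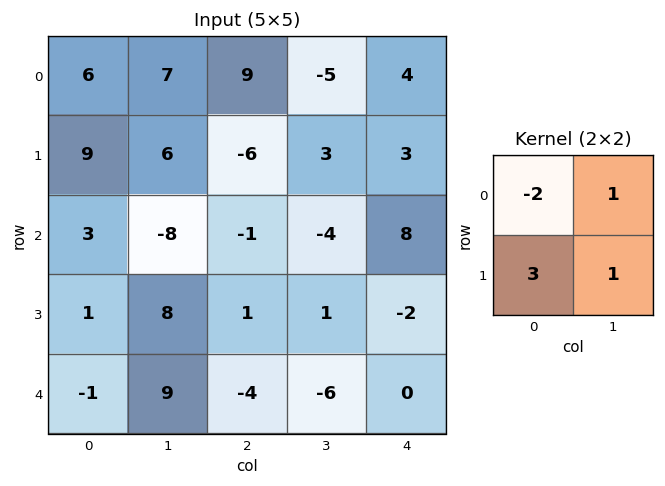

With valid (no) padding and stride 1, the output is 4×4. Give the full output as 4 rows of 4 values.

28 7 -38 26
-11 -43 8 -7
-3 40 2 17
12 8 -19 -22

Output[0,0]: The receptive field on the input at this output position is [6 7 / 9 6]. Elementwise product with the kernel and sum: 6·-2 + 7·1 + 9·3 + 6·1.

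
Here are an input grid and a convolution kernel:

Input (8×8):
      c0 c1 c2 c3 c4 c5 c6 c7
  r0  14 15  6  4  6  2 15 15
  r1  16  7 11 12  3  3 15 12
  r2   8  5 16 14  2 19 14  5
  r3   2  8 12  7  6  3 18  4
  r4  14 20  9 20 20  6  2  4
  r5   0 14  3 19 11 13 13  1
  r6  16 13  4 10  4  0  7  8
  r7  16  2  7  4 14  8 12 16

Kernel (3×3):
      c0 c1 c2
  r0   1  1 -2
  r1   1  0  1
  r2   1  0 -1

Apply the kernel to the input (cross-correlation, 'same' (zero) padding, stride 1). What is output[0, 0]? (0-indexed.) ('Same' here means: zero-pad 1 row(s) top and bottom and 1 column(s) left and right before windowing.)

8

The receptive field on the zero-padded input at this output position is [0 0 0 / 0 14 15 / 0 16 7]. Elementwise product with the kernel and sum: 0·1 + 0·1 + 0·-2 + 0·1 + 15·1 + 0·1 + 7·-1.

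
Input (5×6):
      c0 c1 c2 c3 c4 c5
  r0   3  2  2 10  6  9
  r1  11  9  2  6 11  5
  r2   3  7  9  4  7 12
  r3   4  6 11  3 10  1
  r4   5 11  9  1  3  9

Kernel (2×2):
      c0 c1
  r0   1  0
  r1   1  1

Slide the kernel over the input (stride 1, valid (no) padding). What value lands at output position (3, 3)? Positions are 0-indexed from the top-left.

The receptive field on the input at this output position is [3 10 / 1 3]. Elementwise product with the kernel and sum: 3·1 + 1·1 + 3·1.

7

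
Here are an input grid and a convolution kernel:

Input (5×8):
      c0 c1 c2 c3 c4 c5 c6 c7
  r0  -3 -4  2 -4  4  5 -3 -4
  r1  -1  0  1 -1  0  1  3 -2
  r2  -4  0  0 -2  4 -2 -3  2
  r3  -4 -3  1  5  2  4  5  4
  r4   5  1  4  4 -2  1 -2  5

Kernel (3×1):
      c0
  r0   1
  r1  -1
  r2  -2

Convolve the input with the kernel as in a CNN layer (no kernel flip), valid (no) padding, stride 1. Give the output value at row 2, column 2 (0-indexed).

The receptive field on the input at this output position is [0 / 1 / 4]. Elementwise product with the kernel and sum: 0·1 + 1·-1 + 4·-2.

-9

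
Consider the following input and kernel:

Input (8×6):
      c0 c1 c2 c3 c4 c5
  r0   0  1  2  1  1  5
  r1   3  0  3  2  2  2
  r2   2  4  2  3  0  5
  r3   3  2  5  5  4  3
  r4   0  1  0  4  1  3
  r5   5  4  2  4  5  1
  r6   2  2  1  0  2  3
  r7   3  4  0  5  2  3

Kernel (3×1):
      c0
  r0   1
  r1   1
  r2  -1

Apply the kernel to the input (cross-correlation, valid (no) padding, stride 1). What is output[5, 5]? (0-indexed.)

The receptive field on the input at this output position is [1 / 3 / 3]. Elementwise product with the kernel and sum: 1·1 + 3·1 + 3·-1.

1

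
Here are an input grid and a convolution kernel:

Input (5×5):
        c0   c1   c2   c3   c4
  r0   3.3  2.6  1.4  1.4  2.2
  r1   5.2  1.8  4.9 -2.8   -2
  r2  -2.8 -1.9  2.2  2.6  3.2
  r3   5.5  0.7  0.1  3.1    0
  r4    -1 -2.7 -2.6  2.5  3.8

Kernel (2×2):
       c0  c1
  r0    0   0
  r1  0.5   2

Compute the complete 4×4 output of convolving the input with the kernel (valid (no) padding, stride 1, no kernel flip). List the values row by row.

6.2 10.7 -3.15 -5.4
-5.2 3.45 6.3 7.7
4.15 0.55 6.25 1.55
-5.9 -6.55 3.7 8.85

Output[0,0]: The receptive field on the input at this output position is [3.3 2.6 / 5.2 1.8]. Elementwise product with the kernel and sum: 5.2·0.5 + 1.8·2.
Output[0,1]: The receptive field on the input at this output position is [2.6 1.4 / 1.8 4.9]. Elementwise product with the kernel and sum: 1.8·0.5 + 4.9·2.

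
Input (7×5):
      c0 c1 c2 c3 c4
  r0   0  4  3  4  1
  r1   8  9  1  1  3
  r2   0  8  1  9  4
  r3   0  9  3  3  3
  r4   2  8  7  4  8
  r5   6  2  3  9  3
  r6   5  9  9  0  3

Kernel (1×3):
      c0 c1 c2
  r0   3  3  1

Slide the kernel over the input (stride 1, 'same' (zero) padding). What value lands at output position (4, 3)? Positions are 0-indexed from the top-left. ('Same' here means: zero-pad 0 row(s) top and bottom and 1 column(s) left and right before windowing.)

The receptive field on the zero-padded input at this output position is [7 4 8]. Elementwise product with the kernel and sum: 7·3 + 4·3 + 8·1.

41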